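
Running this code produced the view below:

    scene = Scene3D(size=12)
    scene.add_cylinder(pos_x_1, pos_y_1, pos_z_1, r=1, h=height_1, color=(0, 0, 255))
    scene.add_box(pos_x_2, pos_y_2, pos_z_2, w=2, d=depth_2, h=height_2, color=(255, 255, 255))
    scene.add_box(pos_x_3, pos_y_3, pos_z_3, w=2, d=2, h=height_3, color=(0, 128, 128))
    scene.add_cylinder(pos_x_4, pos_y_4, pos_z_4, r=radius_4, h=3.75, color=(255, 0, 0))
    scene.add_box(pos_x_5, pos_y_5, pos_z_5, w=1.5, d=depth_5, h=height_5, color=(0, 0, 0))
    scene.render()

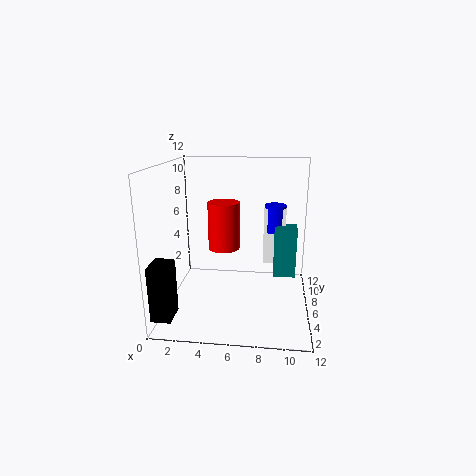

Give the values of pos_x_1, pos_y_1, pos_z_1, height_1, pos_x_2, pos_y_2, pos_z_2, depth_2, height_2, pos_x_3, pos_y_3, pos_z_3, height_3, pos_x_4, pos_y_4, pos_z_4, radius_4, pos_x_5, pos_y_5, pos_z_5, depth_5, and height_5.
pos_x_1 = 9, pos_y_1 = 9.75, pos_z_1 = 5.5, height_1 = 2.5, pos_x_2 = 8, pos_y_2 = 9, pos_z_2 = 2.5, depth_2 = 1.75, height_2 = 5.25, pos_x_3 = 9, pos_y_3 = 7.75, pos_z_3 = 1.75, height_3 = 4.5, pos_x_4 = 5, pos_y_4 = 5, pos_z_4 = 5.5, radius_4 = 1.25, pos_x_5 = 0.25, pos_y_5 = 0.25, pos_z_5 = 1.25, depth_5 = 2, height_5 = 4.25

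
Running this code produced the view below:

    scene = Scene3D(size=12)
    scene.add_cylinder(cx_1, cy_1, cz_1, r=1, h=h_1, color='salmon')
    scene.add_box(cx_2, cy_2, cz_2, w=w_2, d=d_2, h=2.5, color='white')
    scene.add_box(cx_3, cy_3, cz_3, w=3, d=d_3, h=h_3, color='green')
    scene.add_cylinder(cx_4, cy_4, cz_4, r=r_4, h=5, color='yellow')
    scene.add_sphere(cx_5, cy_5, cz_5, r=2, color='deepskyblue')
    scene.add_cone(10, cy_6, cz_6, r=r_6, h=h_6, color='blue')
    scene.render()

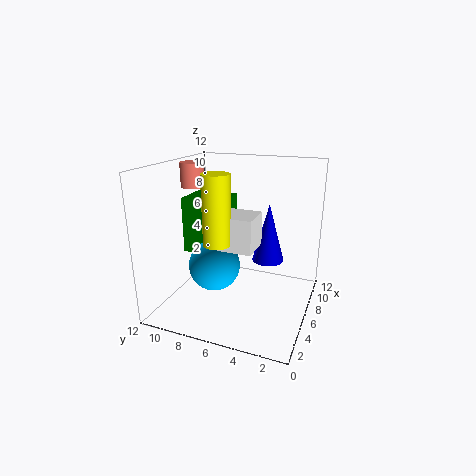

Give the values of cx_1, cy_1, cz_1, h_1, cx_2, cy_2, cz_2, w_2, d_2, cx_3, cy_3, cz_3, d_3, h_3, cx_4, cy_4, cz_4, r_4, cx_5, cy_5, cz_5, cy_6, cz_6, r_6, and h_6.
cx_1 = 6; cy_1 = 10; cz_1 = 10; h_1 = 2; cx_2 = 2; cy_2 = 3.5; cz_2 = 6.5; w_2 = 2.5; d_2 = 2.5; cx_3 = 4; cy_3 = 6.5; cz_3 = 5; d_3 = 3.5; h_3 = 4.5; cx_4 = 2; cy_4 = 6; cz_4 = 7; r_4 = 1; cx_5 = 3.5; cy_5 = 7; cz_5 = 4.5; cy_6 = 4.5; cz_6 = 2.5; r_6 = 1.5; h_6 = 5.5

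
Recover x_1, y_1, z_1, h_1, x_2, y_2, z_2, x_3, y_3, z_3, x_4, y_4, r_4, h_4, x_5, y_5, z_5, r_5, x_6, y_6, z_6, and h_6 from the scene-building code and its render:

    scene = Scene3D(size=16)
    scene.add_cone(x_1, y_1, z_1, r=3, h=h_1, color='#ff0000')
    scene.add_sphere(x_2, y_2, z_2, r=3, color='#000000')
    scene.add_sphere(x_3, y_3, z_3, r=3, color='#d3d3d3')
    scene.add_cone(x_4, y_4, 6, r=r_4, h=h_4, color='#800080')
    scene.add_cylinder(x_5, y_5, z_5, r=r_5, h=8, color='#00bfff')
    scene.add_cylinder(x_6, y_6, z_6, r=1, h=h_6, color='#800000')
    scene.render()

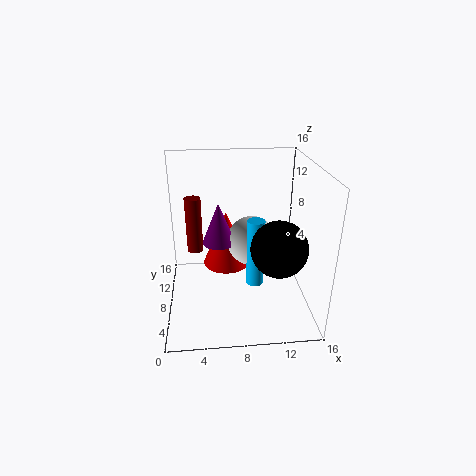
x_1 = 7; y_1 = 13; z_1 = 2; h_1 = 7; x_2 = 12; y_2 = 5; z_2 = 8; x_3 = 10; y_3 = 11; z_3 = 6; x_4 = 6; y_4 = 11; r_4 = 2; h_4 = 5; x_5 = 10; y_5 = 8; z_5 = 2; r_5 = 1; x_6 = 3; y_6 = 13; z_6 = 4; h_6 = 7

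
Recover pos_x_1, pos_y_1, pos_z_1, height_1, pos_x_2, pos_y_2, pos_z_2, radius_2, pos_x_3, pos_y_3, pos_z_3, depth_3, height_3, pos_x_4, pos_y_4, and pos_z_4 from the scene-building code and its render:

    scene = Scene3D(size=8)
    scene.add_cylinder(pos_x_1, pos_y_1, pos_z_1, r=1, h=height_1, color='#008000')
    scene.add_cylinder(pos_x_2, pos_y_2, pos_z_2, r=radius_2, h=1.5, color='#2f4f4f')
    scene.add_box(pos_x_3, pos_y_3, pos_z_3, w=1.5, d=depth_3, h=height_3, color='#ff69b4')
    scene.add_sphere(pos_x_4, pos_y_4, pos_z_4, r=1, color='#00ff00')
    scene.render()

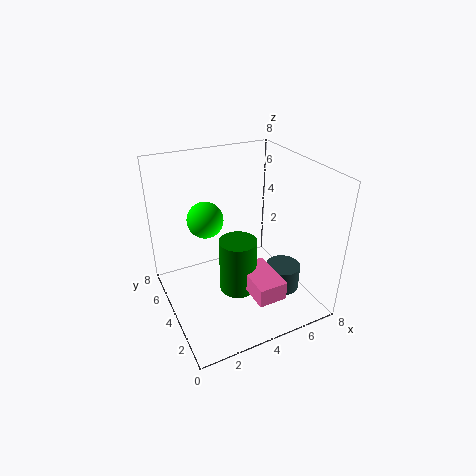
pos_x_1 = 3.5, pos_y_1 = 3, pos_z_1 = 1.5, height_1 = 3, pos_x_2 = 6.5, pos_y_2 = 3, pos_z_2 = 0.5, radius_2 = 1, pos_x_3 = 3.5, pos_y_3 = 0.5, pos_z_3 = 2, depth_3 = 2.5, height_3 = 1, pos_x_4 = 2.5, pos_y_4 = 5, pos_z_4 = 5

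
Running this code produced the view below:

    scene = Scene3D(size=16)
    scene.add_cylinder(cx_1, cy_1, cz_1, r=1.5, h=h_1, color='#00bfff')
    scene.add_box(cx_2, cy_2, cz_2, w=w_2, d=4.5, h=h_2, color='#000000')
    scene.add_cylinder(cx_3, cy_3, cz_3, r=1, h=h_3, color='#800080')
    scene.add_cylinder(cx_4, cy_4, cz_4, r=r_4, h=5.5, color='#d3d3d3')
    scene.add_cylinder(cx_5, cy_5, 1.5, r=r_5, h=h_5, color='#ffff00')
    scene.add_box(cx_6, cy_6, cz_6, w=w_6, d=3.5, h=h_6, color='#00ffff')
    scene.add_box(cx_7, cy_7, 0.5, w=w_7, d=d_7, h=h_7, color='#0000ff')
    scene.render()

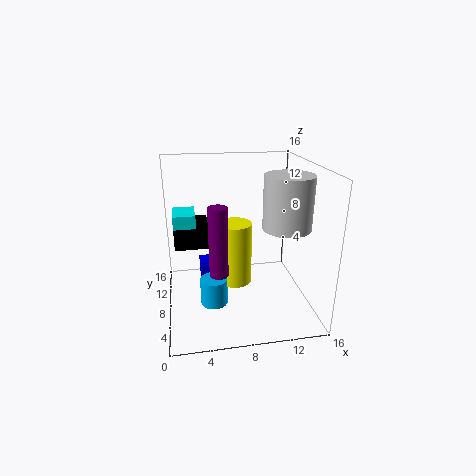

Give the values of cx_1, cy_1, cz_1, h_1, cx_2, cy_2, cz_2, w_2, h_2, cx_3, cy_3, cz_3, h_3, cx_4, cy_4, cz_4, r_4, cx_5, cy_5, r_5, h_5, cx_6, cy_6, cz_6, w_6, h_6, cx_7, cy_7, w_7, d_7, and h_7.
cx_1 = 5
cy_1 = 6.5
cz_1 = 1
h_1 = 3
cx_2 = 1
cy_2 = 9
cz_2 = 6.5
w_2 = 4
h_2 = 2.5
cx_3 = 5.5
cy_3 = 5.5
cz_3 = 5
h_3 = 7.5
cx_4 = 12.5
cy_4 = 5
cz_4 = 10
r_4 = 2.5
cx_5 = 8
cy_5 = 10
r_5 = 2
h_5 = 7.5
cx_6 = 1
cy_6 = 9
cz_6 = 7
w_6 = 2.5
h_6 = 3.5
cx_7 = 4
cy_7 = 13
w_7 = 2.5
d_7 = 2.5
h_7 = 2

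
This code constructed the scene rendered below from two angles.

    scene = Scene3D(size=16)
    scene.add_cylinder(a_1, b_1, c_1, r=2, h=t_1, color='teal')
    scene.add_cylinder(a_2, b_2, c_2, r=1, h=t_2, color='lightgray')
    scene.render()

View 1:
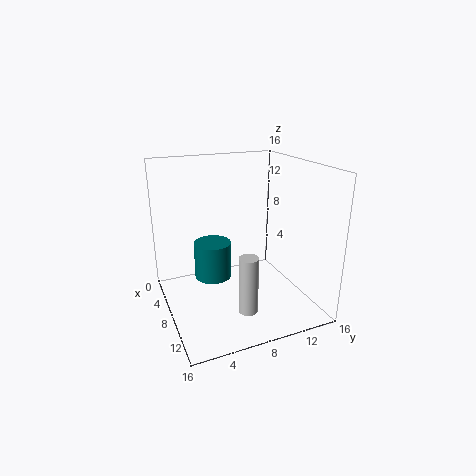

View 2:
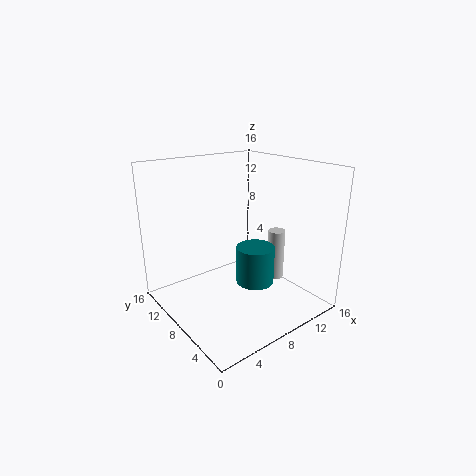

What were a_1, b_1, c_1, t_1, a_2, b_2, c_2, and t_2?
a_1 = 8
b_1 = 5
c_1 = 4
t_1 = 4
a_2 = 13
b_2 = 7
c_2 = 2
t_2 = 6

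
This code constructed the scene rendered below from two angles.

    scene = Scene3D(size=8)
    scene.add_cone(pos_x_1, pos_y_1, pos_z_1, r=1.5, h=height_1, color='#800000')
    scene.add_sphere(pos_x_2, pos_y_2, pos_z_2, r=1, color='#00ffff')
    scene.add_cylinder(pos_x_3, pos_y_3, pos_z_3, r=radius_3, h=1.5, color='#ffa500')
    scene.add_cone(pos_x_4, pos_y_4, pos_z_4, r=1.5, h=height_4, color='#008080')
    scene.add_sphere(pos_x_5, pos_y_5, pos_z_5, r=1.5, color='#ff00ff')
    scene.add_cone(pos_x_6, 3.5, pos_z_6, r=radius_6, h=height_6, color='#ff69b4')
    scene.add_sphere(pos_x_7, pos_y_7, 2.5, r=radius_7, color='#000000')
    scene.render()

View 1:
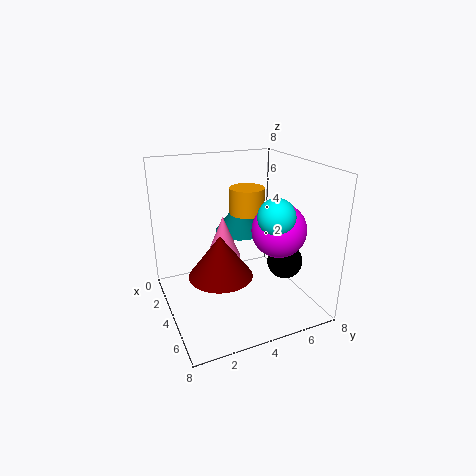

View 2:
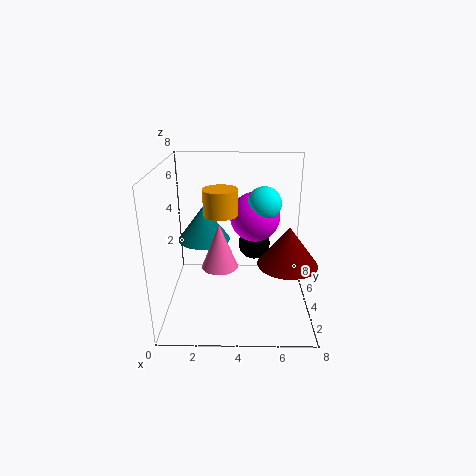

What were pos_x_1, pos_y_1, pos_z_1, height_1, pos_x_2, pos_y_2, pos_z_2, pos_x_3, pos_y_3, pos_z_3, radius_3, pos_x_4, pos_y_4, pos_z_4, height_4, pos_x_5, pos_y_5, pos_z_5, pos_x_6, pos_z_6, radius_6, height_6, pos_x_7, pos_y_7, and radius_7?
pos_x_1 = 6.5; pos_y_1 = 2; pos_z_1 = 3.5; height_1 = 2; pos_x_2 = 5.5; pos_y_2 = 5.5; pos_z_2 = 5.5; pos_x_3 = 3; pos_y_3 = 5; pos_z_3 = 5; radius_3 = 1; pos_x_4 = 2; pos_y_4 = 5; pos_z_4 = 3.5; height_4 = 2; pos_x_5 = 5; pos_y_5 = 6; pos_z_5 = 4.5; pos_x_6 = 3; pos_z_6 = 2.5; radius_6 = 1; height_6 = 2.5; pos_x_7 = 5; pos_y_7 = 6.5; radius_7 = 1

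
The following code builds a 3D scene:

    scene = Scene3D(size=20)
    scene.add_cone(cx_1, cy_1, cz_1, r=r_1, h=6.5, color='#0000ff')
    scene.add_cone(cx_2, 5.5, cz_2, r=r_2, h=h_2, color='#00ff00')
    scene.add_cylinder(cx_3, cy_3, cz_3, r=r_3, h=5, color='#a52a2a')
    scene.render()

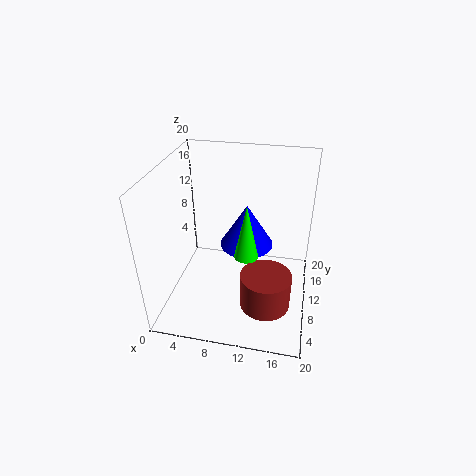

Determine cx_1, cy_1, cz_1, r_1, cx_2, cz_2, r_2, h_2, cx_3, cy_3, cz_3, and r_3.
cx_1 = 10.5; cy_1 = 14; cz_1 = 6.5; r_1 = 4; cx_2 = 12; cz_2 = 10.5; r_2 = 1.5; h_2 = 7; cx_3 = 14.5; cy_3 = 7; cz_3 = 1.5; r_3 = 3.5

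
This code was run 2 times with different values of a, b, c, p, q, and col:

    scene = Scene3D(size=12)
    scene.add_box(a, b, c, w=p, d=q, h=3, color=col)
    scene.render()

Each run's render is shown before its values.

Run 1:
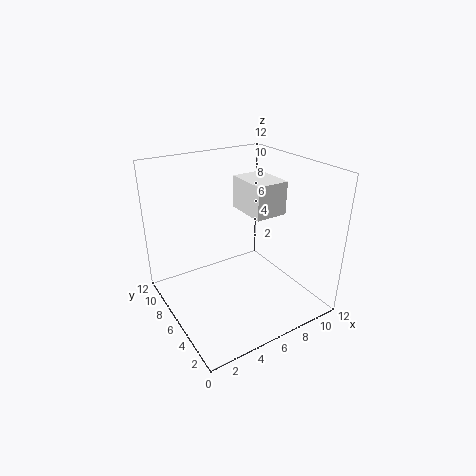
a = 8
b = 6
c = 7
p = 3
q = 4
col = 'white'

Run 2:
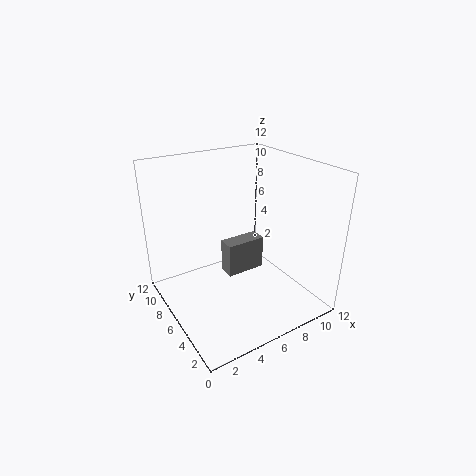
a = 5.5
b = 6.5
c = 2
p = 3.5
q = 1.5
col = 'gray'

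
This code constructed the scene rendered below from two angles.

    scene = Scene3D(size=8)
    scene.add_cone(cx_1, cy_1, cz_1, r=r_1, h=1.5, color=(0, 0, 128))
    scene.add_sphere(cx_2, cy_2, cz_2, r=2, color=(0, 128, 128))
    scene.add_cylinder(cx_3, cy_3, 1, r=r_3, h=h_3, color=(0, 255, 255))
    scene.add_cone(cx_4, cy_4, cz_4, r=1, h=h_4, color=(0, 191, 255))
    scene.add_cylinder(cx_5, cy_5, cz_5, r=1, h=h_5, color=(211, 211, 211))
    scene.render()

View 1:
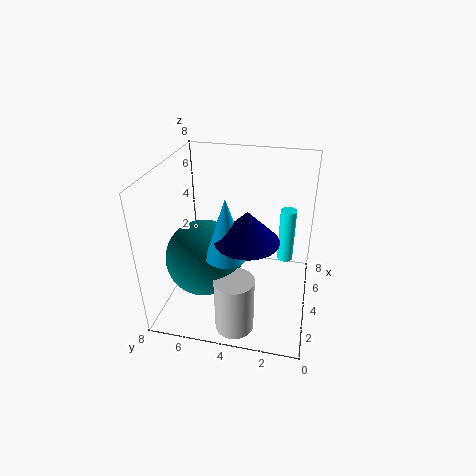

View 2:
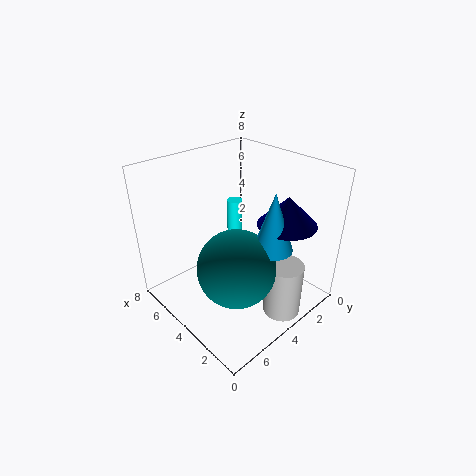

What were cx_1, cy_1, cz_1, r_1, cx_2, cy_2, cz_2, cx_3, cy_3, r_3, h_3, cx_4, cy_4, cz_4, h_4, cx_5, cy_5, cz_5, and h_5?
cx_1 = 1.5, cy_1 = 3, cz_1 = 5.5, r_1 = 1.5, cx_2 = 2.5, cy_2 = 5.5, cz_2 = 3.5, cx_3 = 7, cy_3 = 1.5, r_3 = 0.5, h_3 = 3.5, cx_4 = 1.5, cy_4 = 4, cz_4 = 4.5, h_4 = 3, cx_5 = 1, cy_5 = 3.5, cz_5 = 0.5, h_5 = 3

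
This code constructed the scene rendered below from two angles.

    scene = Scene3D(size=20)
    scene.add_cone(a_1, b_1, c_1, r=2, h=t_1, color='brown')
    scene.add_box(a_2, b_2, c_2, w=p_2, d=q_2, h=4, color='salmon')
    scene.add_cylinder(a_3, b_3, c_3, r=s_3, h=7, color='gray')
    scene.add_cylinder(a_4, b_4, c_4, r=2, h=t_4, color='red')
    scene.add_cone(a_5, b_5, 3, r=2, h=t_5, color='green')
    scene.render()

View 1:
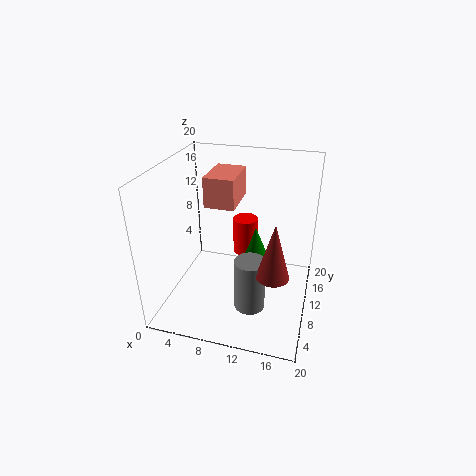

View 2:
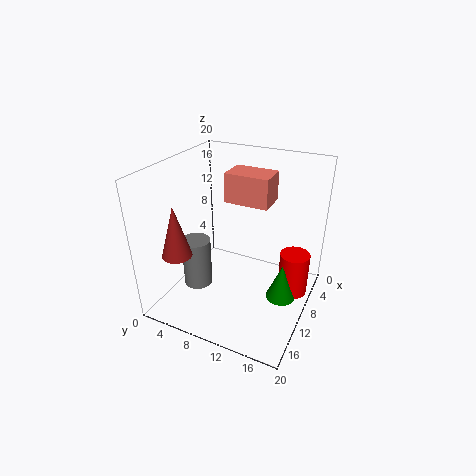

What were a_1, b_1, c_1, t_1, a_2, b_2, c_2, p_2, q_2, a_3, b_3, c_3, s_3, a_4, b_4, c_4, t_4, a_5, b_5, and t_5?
a_1 = 16, b_1 = 4, c_1 = 9, t_1 = 7, a_2 = 6, b_2 = 8, c_2 = 15, p_2 = 4, q_2 = 6, a_3 = 13, b_3 = 5, c_3 = 3, s_3 = 2, a_4 = 9, b_4 = 18, c_4 = 3, t_4 = 6, a_5 = 11, b_5 = 17, t_5 = 5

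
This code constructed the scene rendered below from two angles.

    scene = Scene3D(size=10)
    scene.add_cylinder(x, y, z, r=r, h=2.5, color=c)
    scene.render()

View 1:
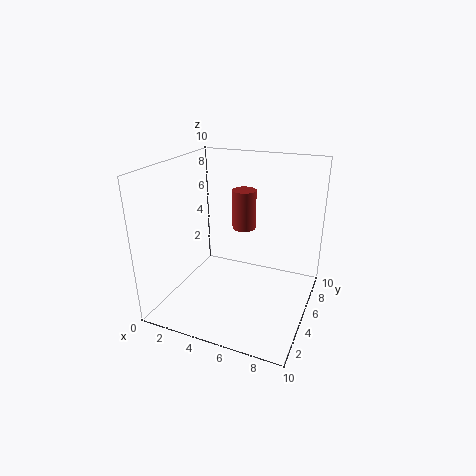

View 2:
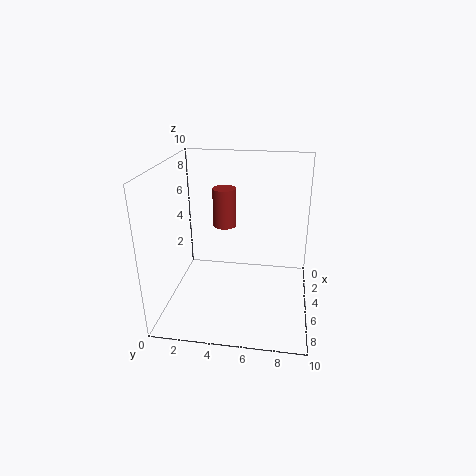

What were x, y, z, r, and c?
x = 5.75, y = 4.25, z = 6.25, r = 0.75, c = 'brown'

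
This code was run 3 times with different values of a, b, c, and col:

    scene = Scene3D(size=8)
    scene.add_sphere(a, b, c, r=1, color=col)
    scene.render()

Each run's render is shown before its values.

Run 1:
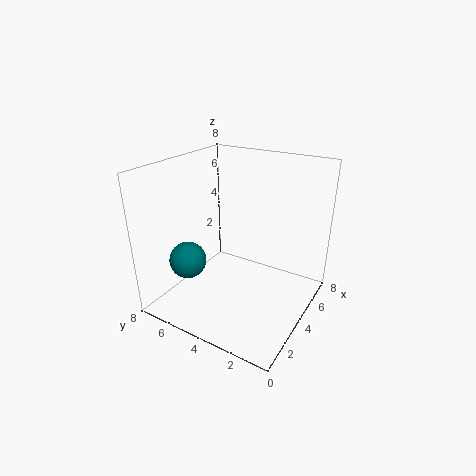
a = 2; b = 6; c = 3; col = 'teal'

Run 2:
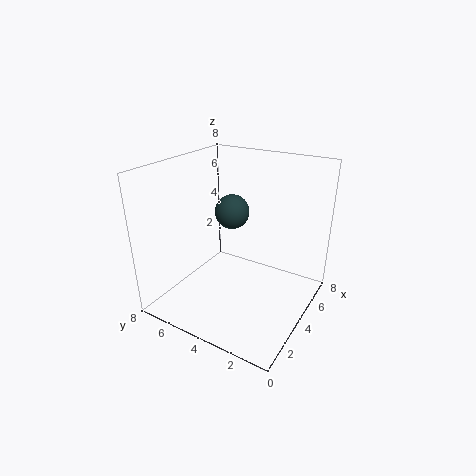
a = 5; b = 5; c = 5; col = 'darkslategray'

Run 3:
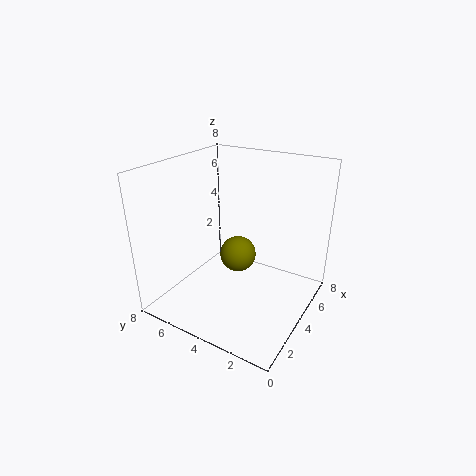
a = 4; b = 4; c = 3; col = 'olive'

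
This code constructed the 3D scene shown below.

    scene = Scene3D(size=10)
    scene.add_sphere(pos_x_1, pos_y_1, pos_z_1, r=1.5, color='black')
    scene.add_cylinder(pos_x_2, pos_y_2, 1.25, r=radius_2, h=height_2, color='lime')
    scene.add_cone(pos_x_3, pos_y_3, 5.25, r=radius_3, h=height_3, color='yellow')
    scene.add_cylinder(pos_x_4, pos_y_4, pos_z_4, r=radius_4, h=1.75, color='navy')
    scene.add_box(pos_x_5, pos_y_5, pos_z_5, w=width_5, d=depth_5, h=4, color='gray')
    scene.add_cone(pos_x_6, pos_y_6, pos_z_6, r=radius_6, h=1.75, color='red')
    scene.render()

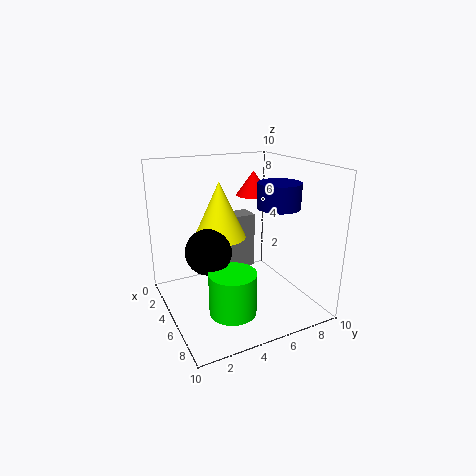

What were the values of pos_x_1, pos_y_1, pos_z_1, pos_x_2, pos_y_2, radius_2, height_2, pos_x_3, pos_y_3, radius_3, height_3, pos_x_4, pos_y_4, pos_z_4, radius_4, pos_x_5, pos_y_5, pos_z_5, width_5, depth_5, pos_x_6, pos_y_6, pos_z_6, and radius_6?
pos_x_1 = 5.75; pos_y_1 = 2.5; pos_z_1 = 4.75; pos_x_2 = 7.75; pos_y_2 = 3.25; radius_2 = 1.5; height_2 = 2.75; pos_x_3 = 4.75; pos_y_3 = 3.75; radius_3 = 1.75; height_3 = 3.75; pos_x_4 = 5.75; pos_y_4 = 7.75; pos_z_4 = 7; radius_4 = 1.5; pos_x_5 = 2.75; pos_y_5 = 4.5; pos_z_5 = 2.25; width_5 = 1.5; depth_5 = 2.25; pos_x_6 = 3.5; pos_y_6 = 7; pos_z_6 = 7.5; radius_6 = 1.25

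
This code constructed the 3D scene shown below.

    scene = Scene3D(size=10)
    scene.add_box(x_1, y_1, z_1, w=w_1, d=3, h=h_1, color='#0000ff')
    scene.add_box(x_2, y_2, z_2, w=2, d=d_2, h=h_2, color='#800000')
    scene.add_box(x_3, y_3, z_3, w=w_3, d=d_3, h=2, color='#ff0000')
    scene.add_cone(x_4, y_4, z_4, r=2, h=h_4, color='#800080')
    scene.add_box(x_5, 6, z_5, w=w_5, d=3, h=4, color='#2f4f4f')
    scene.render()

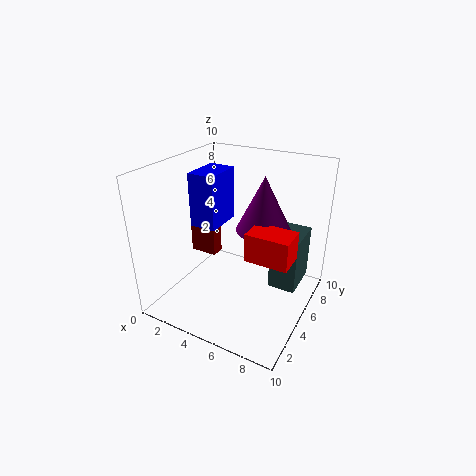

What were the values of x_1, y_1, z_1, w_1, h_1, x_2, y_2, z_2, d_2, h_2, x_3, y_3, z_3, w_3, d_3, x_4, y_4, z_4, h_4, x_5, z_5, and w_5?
x_1 = 1, y_1 = 5, z_1 = 5, w_1 = 2, h_1 = 4, x_2 = 1, y_2 = 5, z_2 = 3, d_2 = 1, h_2 = 3, x_3 = 6, y_3 = 4, z_3 = 4, w_3 = 3, d_3 = 2, x_4 = 6, y_4 = 7, z_4 = 5, h_4 = 4, x_5 = 7, z_5 = 1, w_5 = 2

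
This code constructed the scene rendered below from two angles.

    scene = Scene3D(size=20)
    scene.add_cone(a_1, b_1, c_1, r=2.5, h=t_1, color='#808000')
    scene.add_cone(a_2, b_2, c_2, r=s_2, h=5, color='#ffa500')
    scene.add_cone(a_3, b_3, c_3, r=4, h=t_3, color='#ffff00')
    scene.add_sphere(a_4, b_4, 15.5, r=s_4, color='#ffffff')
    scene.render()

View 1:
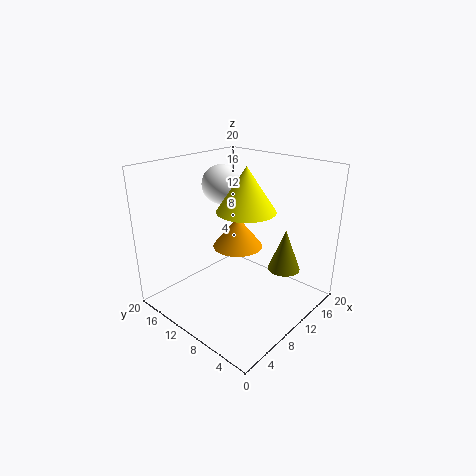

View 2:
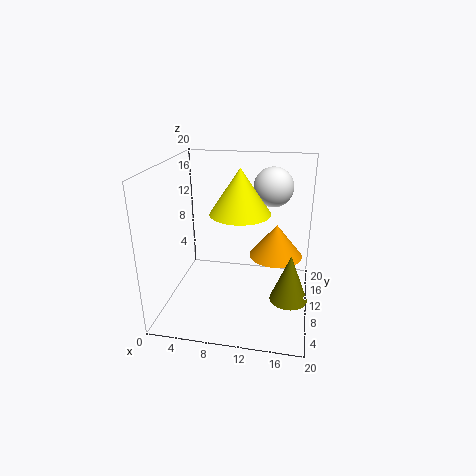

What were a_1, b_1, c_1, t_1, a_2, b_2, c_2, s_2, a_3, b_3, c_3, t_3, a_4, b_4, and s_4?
a_1 = 17.5
b_1 = 7
c_1 = 3
t_1 = 6.5
a_2 = 15
b_2 = 14.5
c_2 = 5.5
s_2 = 4
a_3 = 10.5
b_3 = 9
c_3 = 14
t_3 = 6
a_4 = 14
b_4 = 17
s_4 = 3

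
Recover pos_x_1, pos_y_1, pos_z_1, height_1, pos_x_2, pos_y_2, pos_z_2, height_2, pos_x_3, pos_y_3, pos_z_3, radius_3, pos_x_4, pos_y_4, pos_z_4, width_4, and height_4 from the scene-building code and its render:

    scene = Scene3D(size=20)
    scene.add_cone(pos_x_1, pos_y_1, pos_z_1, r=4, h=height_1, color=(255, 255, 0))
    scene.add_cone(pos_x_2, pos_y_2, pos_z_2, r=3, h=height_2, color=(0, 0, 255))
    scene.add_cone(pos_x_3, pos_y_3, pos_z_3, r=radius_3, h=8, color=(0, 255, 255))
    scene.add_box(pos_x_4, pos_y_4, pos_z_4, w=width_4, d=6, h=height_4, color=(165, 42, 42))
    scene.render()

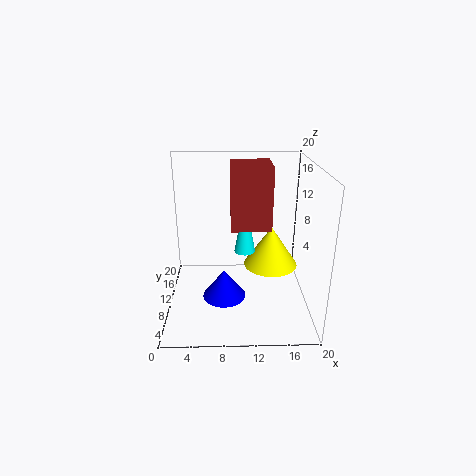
pos_x_1 = 15; pos_y_1 = 12.5; pos_z_1 = 4.5; height_1 = 6; pos_x_2 = 8; pos_y_2 = 8; pos_z_2 = 2; height_2 = 4; pos_x_3 = 11; pos_y_3 = 11; pos_z_3 = 7.5; radius_3 = 1.5; pos_x_4 = 9; pos_y_4 = 8.5; pos_z_4 = 11.5; width_4 = 5.5; height_4 = 8.5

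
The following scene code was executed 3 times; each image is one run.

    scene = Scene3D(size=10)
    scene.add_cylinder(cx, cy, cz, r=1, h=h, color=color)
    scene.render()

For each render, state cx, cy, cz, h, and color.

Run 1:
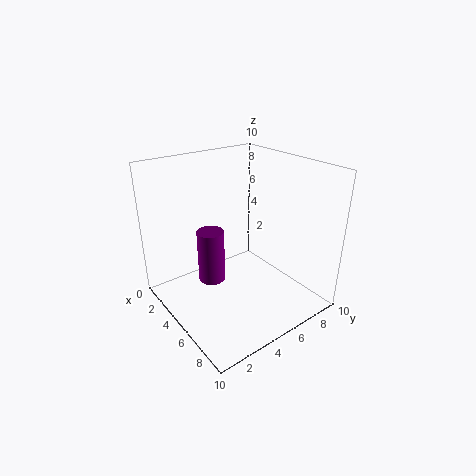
cx = 3; cy = 4; cz = 1; h = 4; color = 'purple'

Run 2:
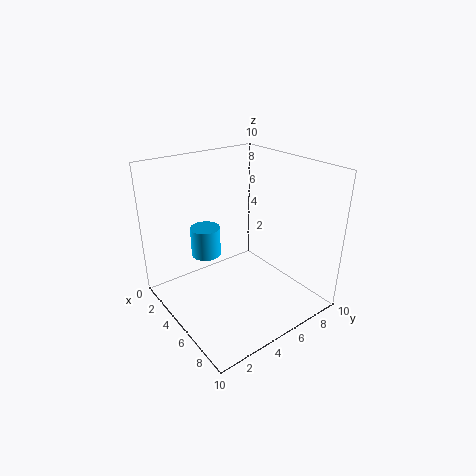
cx = 4; cy = 3; cz = 4; h = 2; color = 'deepskyblue'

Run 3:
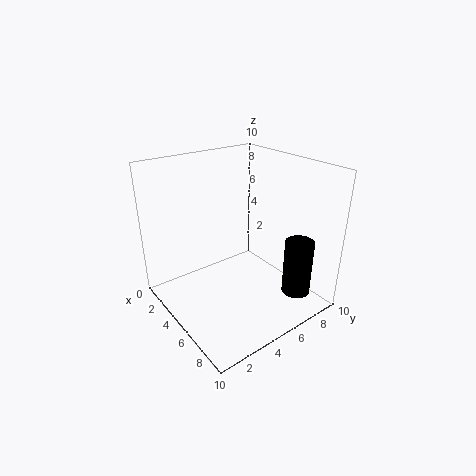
cx = 8; cy = 8; cz = 1; h = 4; color = 'black'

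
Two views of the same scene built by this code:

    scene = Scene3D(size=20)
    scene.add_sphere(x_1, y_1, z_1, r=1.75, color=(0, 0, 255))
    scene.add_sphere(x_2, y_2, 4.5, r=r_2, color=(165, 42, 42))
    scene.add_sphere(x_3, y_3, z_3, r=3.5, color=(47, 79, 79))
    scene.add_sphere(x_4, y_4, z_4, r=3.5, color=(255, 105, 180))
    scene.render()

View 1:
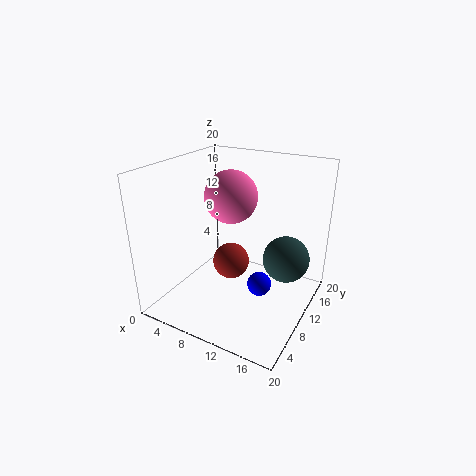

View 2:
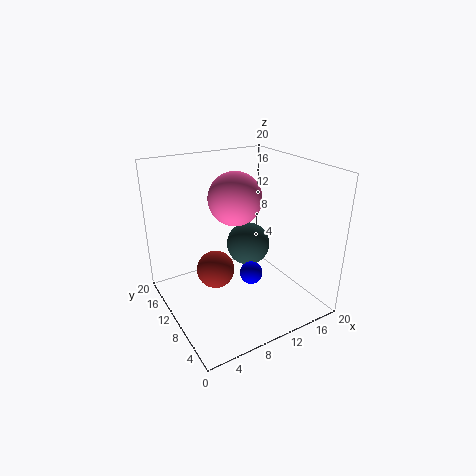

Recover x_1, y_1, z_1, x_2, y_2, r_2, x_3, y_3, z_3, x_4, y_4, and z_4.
x_1 = 13
y_1 = 11
z_1 = 2.75
x_2 = 7.5
y_2 = 12.25
r_2 = 2.75
x_3 = 15.25
y_3 = 15.5
z_3 = 5.25
x_4 = 9.25
y_4 = 9.5
z_4 = 16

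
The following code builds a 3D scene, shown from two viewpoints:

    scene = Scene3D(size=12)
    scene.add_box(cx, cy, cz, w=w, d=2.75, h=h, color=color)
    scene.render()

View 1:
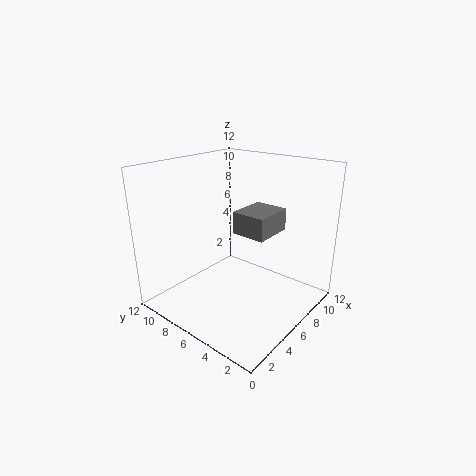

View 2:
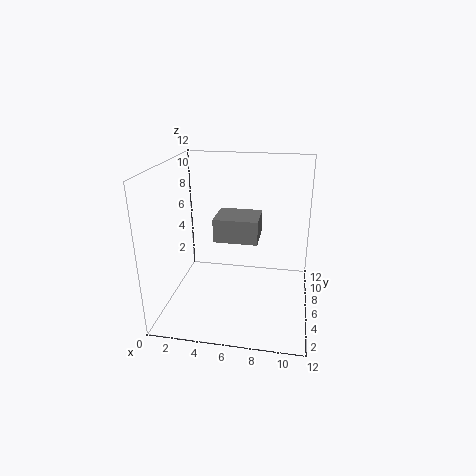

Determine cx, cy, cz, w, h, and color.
cx = 4.75; cy = 2.75; cz = 7; w = 3.25; h = 1.75; color = 'gray'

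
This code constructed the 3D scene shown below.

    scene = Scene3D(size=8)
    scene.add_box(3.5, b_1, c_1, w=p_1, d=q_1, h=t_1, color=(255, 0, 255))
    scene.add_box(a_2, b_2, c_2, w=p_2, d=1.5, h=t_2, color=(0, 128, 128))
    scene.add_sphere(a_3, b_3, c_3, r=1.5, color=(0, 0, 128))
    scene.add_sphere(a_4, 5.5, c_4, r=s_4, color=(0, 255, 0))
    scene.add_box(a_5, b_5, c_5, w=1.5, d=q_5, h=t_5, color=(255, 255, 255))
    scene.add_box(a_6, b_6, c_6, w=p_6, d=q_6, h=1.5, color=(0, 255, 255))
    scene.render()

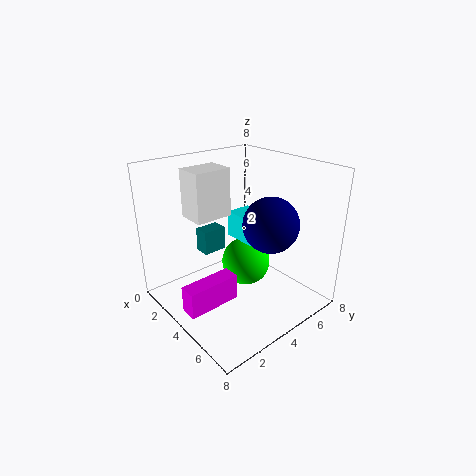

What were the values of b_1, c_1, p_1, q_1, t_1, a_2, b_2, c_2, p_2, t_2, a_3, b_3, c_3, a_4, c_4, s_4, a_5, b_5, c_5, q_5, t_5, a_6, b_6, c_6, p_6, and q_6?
b_1 = 0.5; c_1 = 0.5; p_1 = 1; q_1 = 3; t_1 = 1.5; a_2 = 0.5; b_2 = 3.5; c_2 = 2; p_2 = 1; t_2 = 1.5; a_3 = 5.5; b_3 = 5; c_3 = 5; a_4 = 3; c_4 = 1.5; s_4 = 1.5; a_5 = 2.5; b_5 = 1.5; c_5 = 5.5; q_5 = 2; t_5 = 2.5; a_6 = 2.5; b_6 = 4.5; c_6 = 3.5; p_6 = 2; q_6 = 1.5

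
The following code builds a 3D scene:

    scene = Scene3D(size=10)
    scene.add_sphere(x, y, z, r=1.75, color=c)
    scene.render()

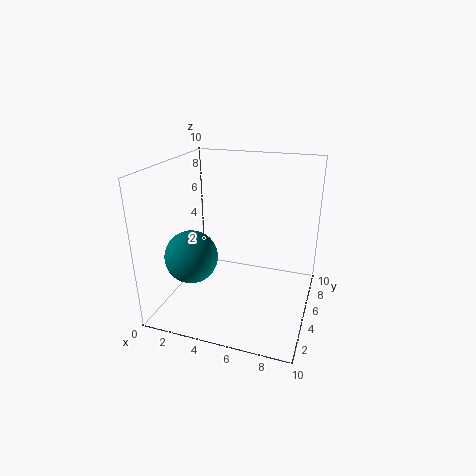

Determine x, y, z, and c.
x = 2.5; y = 2.75; z = 4.25; c = 'teal'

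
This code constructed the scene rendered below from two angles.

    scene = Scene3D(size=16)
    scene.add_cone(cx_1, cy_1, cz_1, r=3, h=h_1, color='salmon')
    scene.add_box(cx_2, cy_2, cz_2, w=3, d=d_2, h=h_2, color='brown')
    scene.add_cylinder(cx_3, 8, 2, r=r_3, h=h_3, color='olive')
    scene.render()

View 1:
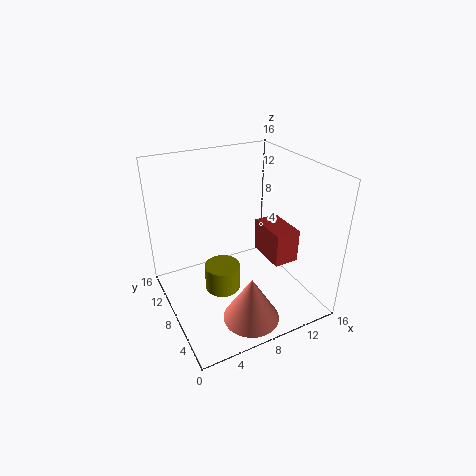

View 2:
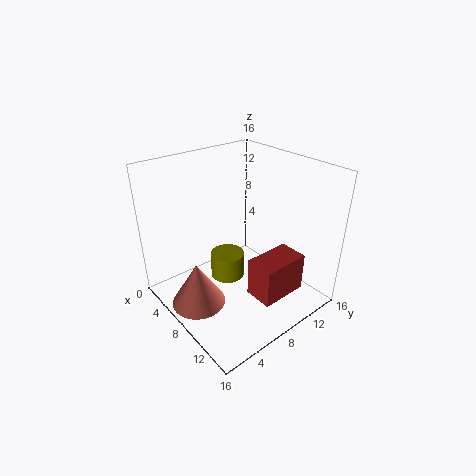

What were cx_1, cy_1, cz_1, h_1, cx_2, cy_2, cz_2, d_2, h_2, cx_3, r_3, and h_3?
cx_1 = 7
cy_1 = 3
cz_1 = 1
h_1 = 5
cx_2 = 12
cy_2 = 6
cz_2 = 4
d_2 = 5
h_2 = 4
cx_3 = 6
r_3 = 2
h_3 = 3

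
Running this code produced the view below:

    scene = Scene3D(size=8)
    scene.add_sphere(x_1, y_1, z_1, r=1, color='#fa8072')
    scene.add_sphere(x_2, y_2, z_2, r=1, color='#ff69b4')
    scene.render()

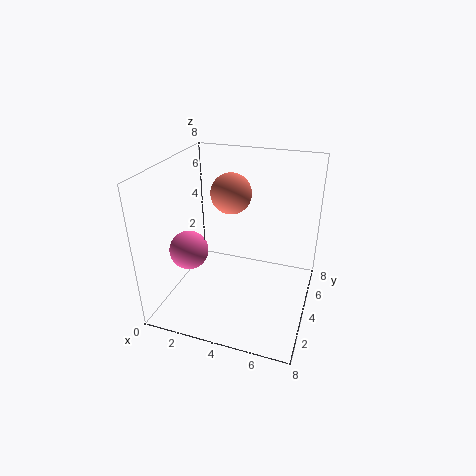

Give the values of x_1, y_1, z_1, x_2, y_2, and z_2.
x_1 = 4
y_1 = 3
z_1 = 7
x_2 = 2
y_2 = 2
z_2 = 4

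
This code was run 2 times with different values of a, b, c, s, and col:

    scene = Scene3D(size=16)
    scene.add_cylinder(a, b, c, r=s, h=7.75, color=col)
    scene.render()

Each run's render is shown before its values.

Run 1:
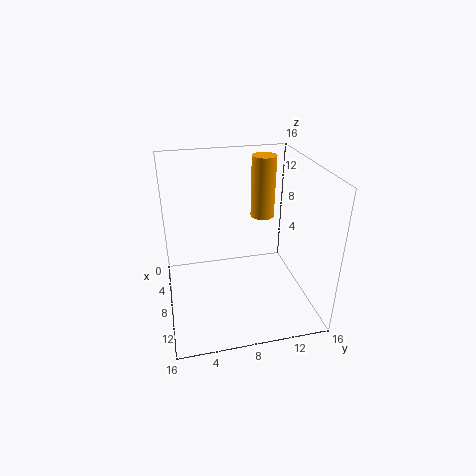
a = 2.5
b = 12.5
c = 7.75
s = 1.5
col = 'orange'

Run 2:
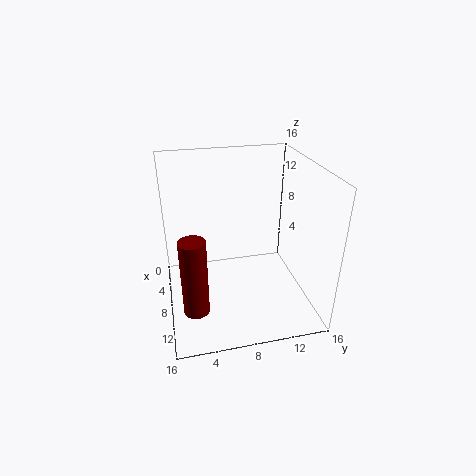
a = 13.75
b = 2.5
c = 3.75
s = 1.25
col = 'maroon'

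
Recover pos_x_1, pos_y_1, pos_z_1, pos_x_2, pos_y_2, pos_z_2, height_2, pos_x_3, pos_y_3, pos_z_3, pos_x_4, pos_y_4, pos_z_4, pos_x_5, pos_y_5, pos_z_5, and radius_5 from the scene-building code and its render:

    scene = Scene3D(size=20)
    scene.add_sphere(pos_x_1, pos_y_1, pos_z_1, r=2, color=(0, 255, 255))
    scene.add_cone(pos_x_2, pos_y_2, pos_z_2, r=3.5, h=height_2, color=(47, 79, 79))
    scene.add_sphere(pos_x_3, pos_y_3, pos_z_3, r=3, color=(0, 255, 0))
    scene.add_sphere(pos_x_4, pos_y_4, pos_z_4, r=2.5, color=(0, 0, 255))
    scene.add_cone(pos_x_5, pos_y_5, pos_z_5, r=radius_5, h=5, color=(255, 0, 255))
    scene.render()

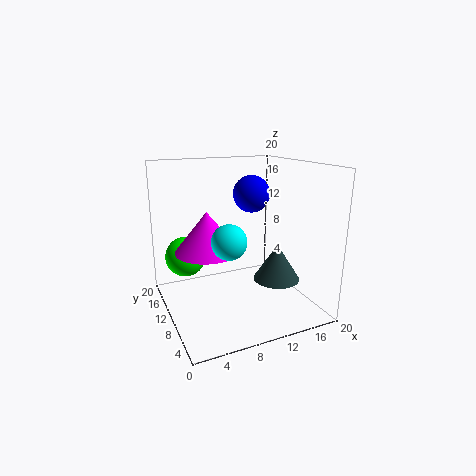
pos_x_1 = 5.5; pos_y_1 = 2.5; pos_z_1 = 12.5; pos_x_2 = 16.5; pos_y_2 = 10; pos_z_2 = 2.5; height_2 = 5.5; pos_x_3 = 4; pos_y_3 = 16; pos_z_3 = 6; pos_x_4 = 12; pos_y_4 = 10; pos_z_4 = 16; pos_x_5 = 4.5; pos_y_5 = 7; pos_z_5 = 10; radius_5 = 4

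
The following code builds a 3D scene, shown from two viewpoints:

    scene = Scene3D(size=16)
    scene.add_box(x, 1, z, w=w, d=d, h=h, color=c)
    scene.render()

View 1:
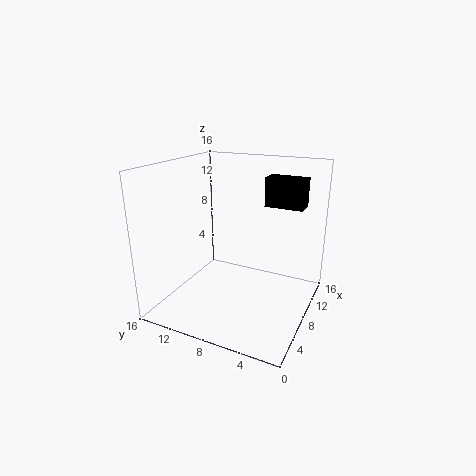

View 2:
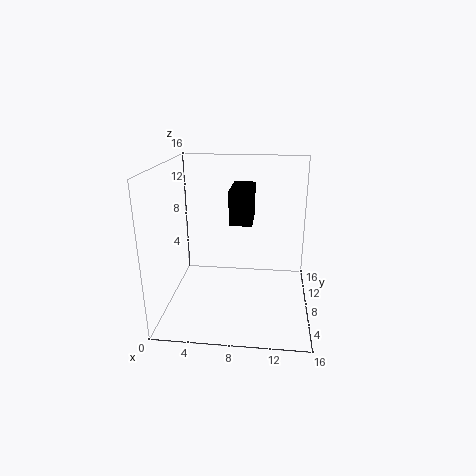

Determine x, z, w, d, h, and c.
x = 8, z = 12, w = 2, d = 4, h = 3, c = 'black'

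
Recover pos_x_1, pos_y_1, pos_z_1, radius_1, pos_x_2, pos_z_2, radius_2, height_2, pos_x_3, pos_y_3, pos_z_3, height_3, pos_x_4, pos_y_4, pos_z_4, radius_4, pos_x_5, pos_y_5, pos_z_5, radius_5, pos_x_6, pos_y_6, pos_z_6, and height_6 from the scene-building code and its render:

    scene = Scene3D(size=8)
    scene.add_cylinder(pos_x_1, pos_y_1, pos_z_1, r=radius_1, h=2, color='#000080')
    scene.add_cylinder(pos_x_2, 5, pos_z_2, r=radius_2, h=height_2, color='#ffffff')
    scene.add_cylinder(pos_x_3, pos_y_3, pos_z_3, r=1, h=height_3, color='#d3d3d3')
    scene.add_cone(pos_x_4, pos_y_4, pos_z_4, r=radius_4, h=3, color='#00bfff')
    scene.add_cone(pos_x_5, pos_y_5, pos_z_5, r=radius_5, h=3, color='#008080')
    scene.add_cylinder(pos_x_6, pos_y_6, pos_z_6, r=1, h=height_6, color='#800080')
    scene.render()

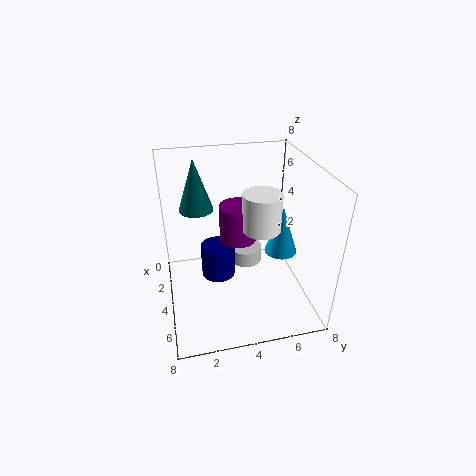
pos_x_1 = 3; pos_y_1 = 3; pos_z_1 = 1; radius_1 = 1; pos_x_2 = 5; pos_z_2 = 5; radius_2 = 1; height_2 = 2; pos_x_3 = 2; pos_y_3 = 5; pos_z_3 = 1; height_3 = 1; pos_x_4 = 3; pos_y_4 = 7; pos_z_4 = 2; radius_4 = 1; pos_x_5 = 2; pos_y_5 = 2; pos_z_5 = 5; radius_5 = 1; pos_x_6 = 4; pos_y_6 = 4; pos_z_6 = 4; height_6 = 2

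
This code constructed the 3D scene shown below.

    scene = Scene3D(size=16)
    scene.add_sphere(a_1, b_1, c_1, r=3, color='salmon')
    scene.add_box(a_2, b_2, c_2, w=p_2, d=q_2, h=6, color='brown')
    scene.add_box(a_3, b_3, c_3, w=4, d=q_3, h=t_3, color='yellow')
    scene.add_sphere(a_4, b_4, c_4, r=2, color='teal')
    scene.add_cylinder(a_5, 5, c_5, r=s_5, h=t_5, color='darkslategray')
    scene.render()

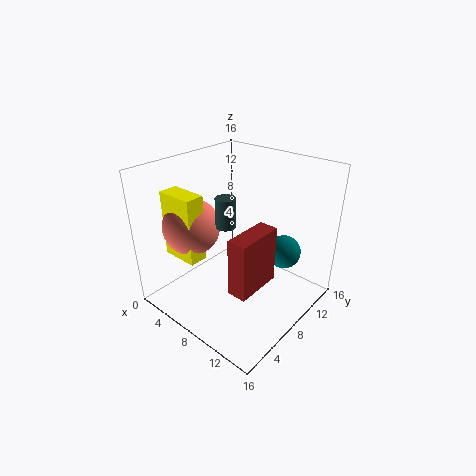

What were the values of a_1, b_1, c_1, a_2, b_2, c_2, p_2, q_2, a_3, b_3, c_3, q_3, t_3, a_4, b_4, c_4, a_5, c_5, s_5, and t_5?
a_1 = 5; b_1 = 4; c_1 = 10; a_2 = 11; b_2 = 3; c_2 = 5; p_2 = 2; q_2 = 5; a_3 = 3; b_3 = 2; c_3 = 7; q_3 = 2; t_3 = 7; a_4 = 11; b_4 = 13; c_4 = 5; a_5 = 9; c_5 = 11; s_5 = 1; t_5 = 3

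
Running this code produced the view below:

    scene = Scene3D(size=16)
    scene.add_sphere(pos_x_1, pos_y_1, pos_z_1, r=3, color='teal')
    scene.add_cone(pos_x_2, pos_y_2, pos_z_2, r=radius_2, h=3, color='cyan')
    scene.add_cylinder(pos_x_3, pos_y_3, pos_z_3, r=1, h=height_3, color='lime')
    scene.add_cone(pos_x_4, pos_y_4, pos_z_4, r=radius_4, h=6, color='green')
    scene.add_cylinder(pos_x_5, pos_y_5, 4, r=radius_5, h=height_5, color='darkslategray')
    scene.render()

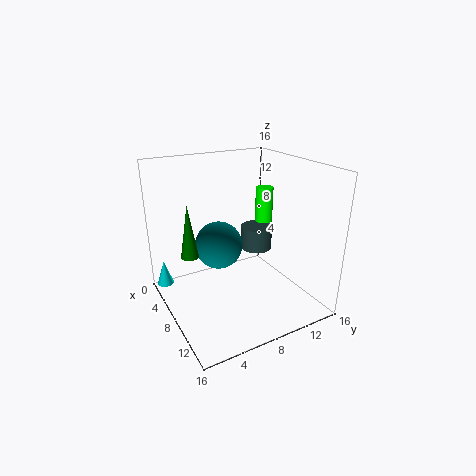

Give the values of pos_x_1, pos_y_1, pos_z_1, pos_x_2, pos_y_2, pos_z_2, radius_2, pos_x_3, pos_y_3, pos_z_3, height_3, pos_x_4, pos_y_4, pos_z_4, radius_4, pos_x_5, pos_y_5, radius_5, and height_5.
pos_x_1 = 3, pos_y_1 = 8, pos_z_1 = 5, pos_x_2 = 2, pos_y_2 = 1, pos_z_2 = 1, radius_2 = 1, pos_x_3 = 7, pos_y_3 = 12, pos_z_3 = 9, height_3 = 4, pos_x_4 = 6, pos_y_4 = 3, pos_z_4 = 6, radius_4 = 1, pos_x_5 = 4, pos_y_5 = 13, radius_5 = 2, height_5 = 3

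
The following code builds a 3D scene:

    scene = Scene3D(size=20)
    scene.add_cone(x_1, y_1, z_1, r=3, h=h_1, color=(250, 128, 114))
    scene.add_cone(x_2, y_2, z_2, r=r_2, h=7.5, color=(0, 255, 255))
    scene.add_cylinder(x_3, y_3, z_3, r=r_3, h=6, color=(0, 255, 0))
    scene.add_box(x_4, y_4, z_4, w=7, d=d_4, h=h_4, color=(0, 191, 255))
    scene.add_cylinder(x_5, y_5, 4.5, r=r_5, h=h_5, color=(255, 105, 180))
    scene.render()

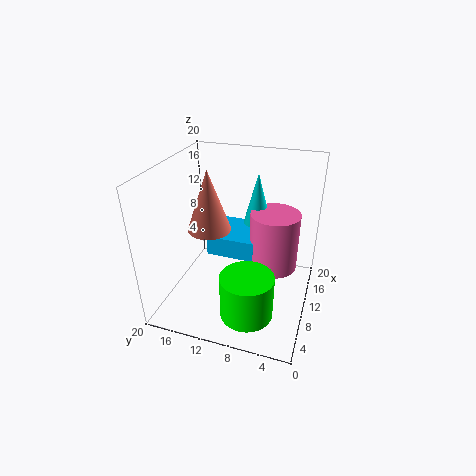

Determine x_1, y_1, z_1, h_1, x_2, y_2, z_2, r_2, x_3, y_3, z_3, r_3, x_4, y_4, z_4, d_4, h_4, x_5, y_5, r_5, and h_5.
x_1 = 9.5
y_1 = 14
z_1 = 11
h_1 = 8.5
x_2 = 14.5
y_2 = 8.5
z_2 = 10.5
r_2 = 2
x_3 = 4.5
y_3 = 7
z_3 = 2
r_3 = 3.5
x_4 = 10.5
y_4 = 8
z_4 = 6
d_4 = 7
h_4 = 3
x_5 = 13
y_5 = 5.5
r_5 = 3.5
h_5 = 8.5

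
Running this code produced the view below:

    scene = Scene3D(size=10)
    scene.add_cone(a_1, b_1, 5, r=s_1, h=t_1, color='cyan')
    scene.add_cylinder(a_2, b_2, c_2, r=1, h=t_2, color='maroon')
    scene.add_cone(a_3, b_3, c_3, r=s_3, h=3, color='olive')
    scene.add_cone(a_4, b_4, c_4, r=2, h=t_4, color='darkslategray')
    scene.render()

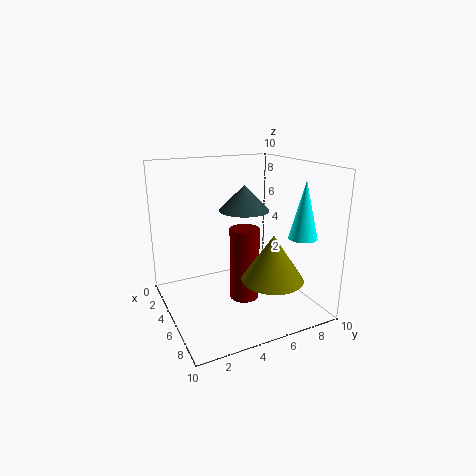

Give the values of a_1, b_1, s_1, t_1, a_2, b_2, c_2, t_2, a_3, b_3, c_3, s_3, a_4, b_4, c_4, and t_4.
a_1 = 7; b_1 = 9; s_1 = 1; t_1 = 4; a_2 = 6; b_2 = 5; c_2 = 1; t_2 = 5; a_3 = 8; b_3 = 6; c_3 = 3; s_3 = 2; a_4 = 2; b_4 = 7; c_4 = 6; t_4 = 2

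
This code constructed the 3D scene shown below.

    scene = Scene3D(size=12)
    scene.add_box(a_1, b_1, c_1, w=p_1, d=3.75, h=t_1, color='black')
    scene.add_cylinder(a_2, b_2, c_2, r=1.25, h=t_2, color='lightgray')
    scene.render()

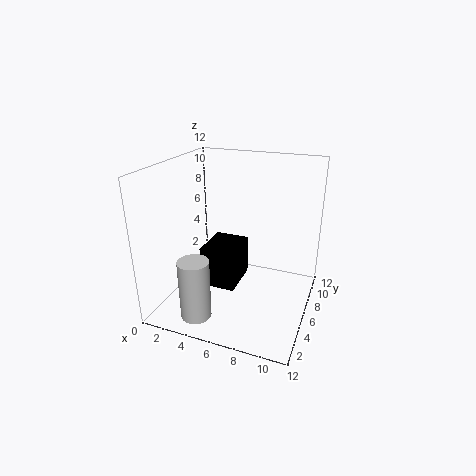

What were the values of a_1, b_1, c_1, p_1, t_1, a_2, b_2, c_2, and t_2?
a_1 = 3; b_1 = 4.75; c_1 = 1.5; p_1 = 3; t_1 = 3.5; a_2 = 3.75; b_2 = 2.25; c_2 = 0.25; t_2 = 5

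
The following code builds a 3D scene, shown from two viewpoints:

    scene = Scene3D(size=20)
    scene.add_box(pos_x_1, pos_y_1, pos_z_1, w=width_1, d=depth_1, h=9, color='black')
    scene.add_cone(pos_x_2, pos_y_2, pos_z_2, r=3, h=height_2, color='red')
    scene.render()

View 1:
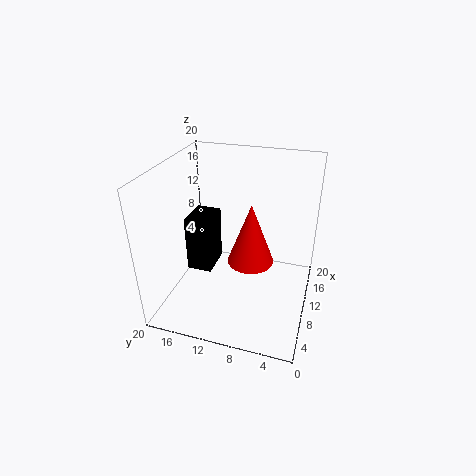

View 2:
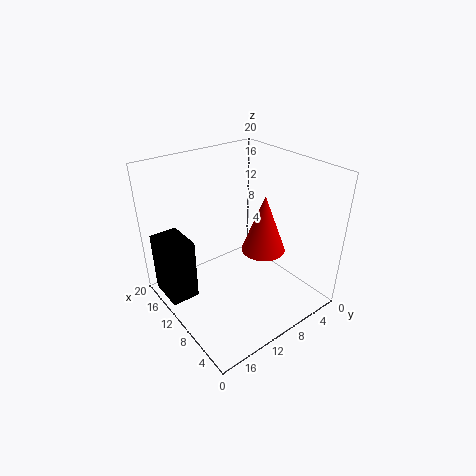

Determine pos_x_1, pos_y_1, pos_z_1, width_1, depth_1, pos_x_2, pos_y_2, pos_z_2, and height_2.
pos_x_1 = 12.5; pos_y_1 = 15.5; pos_z_1 = 1; width_1 = 5.5; depth_1 = 4; pos_x_2 = 7.5; pos_y_2 = 7.5; pos_z_2 = 8.5; height_2 = 8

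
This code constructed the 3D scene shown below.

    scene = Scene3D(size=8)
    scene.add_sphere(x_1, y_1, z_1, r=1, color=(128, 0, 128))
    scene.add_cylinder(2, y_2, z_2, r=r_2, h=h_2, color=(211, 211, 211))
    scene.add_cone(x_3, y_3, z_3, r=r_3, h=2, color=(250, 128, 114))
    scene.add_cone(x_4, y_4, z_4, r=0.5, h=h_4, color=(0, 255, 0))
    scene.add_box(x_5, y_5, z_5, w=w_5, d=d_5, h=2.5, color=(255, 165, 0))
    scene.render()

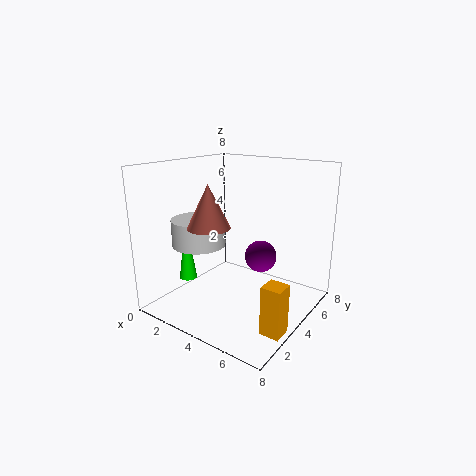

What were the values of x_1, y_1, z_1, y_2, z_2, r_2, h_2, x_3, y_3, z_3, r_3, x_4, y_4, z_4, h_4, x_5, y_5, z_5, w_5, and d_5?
x_1 = 4, y_1 = 6.5, z_1 = 2, y_2 = 3, z_2 = 3.5, r_2 = 1.5, h_2 = 1.5, x_3 = 4.5, y_3 = 1, z_3 = 5.5, r_3 = 1, x_4 = 1.5, y_4 = 2.5, z_4 = 1.5, h_4 = 3.5, x_5 = 7, y_5 = 1.5, z_5 = 0.5, w_5 = 1, d_5 = 1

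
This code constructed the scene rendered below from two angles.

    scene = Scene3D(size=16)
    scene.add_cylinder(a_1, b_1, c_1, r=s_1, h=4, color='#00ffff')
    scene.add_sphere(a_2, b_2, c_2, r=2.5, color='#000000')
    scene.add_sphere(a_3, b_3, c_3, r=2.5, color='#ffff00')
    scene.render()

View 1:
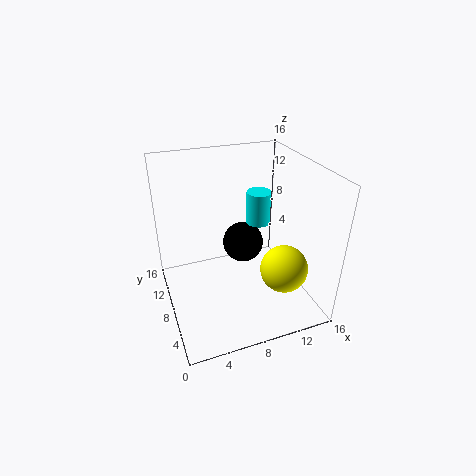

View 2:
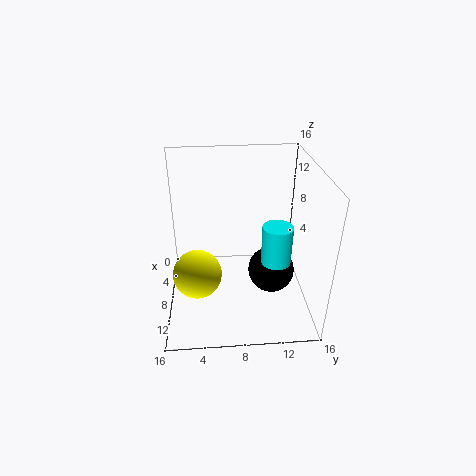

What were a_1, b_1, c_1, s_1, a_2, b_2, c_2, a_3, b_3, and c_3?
a_1 = 12
b_1 = 11.5
c_1 = 7.5
s_1 = 1.5
a_2 = 10
b_2 = 11.5
c_2 = 5
a_3 = 11.5
b_3 = 3.5
c_3 = 6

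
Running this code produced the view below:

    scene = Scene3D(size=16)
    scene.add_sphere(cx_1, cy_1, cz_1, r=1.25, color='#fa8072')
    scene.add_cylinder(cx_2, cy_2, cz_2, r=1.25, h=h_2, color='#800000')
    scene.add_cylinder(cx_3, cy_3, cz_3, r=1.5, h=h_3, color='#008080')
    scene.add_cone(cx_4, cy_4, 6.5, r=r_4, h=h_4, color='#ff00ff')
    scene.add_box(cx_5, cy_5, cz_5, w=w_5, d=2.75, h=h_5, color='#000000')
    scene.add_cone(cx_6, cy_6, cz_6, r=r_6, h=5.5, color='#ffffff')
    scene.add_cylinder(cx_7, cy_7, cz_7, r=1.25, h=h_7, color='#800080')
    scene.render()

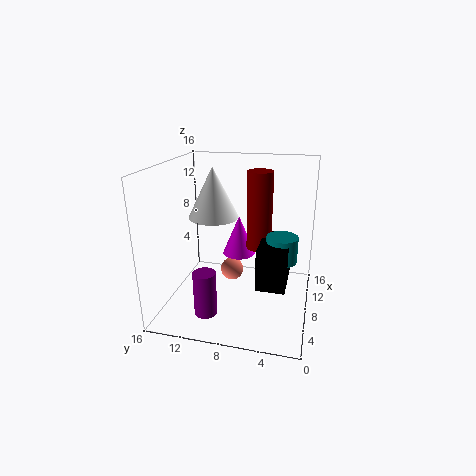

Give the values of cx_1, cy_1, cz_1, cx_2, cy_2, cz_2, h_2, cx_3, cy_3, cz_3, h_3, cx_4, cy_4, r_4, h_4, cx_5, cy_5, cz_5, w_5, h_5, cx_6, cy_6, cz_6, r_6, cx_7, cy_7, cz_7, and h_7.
cx_1 = 7.25; cy_1 = 8.5; cz_1 = 4.5; cx_2 = 5.75; cy_2 = 5.25; cz_2 = 8.25; h_2 = 7.75; cx_3 = 4.25; cy_3 = 2.75; cz_3 = 7.75; h_3 = 2.5; cx_4 = 7.5; cy_4 = 7.75; r_4 = 1.75; h_4 = 4.25; cx_5 = 1.5; cy_5 = 2; cz_5 = 5.75; w_5 = 5.25; h_5 = 4; cx_6 = 8; cy_6 = 10.75; cz_6 = 10.25; r_6 = 2.75; cx_7 = 4.25; cy_7 = 10.75; cz_7 = 0.25; h_7 = 5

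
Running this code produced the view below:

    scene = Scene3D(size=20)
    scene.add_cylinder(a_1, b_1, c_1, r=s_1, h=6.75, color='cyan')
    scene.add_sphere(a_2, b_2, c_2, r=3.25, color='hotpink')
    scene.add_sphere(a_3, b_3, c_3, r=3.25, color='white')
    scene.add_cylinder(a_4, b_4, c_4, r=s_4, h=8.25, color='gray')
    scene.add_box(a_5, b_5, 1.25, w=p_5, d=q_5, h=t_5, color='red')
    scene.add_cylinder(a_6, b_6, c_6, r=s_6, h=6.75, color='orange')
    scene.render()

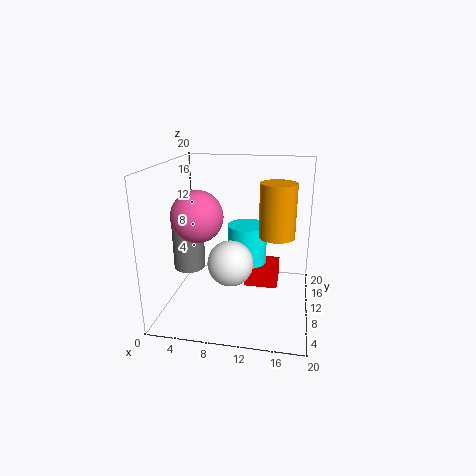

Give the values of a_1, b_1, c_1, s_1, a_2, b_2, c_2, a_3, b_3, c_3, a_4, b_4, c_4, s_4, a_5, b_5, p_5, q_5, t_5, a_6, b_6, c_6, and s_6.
a_1 = 10.5
b_1 = 15
c_1 = 3.5
s_1 = 3
a_2 = 5.75
b_2 = 5.5
c_2 = 14.25
a_3 = 9
b_3 = 9.5
c_3 = 6.25
a_4 = 2.75
b_4 = 10
c_4 = 5
s_4 = 2.25
a_5 = 10.5
b_5 = 12.25
p_5 = 5
q_5 = 5
t_5 = 3
a_6 = 15.5
b_6 = 7
c_6 = 11.75
s_6 = 2.25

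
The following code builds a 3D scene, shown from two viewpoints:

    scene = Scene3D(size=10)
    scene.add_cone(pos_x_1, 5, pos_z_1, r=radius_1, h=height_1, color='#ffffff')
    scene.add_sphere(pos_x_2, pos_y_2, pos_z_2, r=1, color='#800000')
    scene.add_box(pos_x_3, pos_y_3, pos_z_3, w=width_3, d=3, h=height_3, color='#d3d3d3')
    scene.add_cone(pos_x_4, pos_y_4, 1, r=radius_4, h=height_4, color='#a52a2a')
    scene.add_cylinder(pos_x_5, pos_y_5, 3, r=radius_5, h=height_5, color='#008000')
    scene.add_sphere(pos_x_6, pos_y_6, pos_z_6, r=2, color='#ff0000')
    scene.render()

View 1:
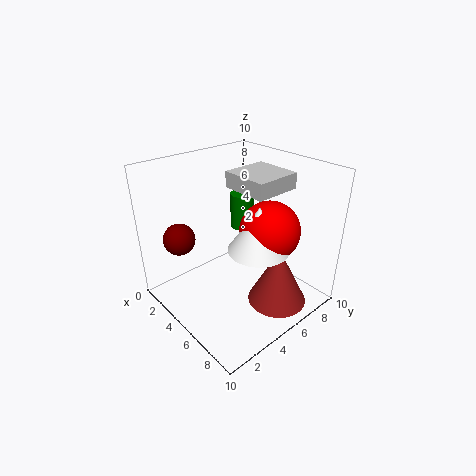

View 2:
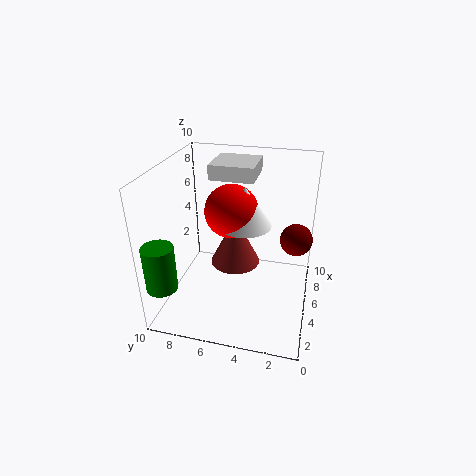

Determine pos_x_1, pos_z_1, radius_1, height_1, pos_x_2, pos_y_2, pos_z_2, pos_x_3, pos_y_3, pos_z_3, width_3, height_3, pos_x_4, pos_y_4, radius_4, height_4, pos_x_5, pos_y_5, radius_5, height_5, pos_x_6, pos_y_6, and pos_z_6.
pos_x_1 = 7
pos_z_1 = 5
radius_1 = 2
height_1 = 3
pos_x_2 = 4
pos_y_2 = 1
pos_z_2 = 6
pos_x_3 = 5
pos_y_3 = 4
pos_z_3 = 9
width_3 = 3
height_3 = 1
pos_x_4 = 8
pos_y_4 = 6
radius_4 = 2
height_4 = 4
pos_x_5 = 1
pos_y_5 = 9
radius_5 = 1
height_5 = 3
pos_x_6 = 7
pos_y_6 = 6
pos_z_6 = 6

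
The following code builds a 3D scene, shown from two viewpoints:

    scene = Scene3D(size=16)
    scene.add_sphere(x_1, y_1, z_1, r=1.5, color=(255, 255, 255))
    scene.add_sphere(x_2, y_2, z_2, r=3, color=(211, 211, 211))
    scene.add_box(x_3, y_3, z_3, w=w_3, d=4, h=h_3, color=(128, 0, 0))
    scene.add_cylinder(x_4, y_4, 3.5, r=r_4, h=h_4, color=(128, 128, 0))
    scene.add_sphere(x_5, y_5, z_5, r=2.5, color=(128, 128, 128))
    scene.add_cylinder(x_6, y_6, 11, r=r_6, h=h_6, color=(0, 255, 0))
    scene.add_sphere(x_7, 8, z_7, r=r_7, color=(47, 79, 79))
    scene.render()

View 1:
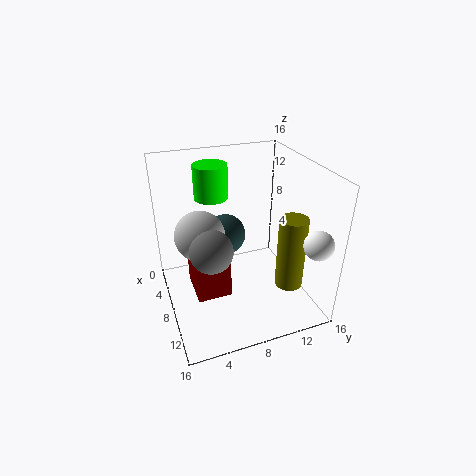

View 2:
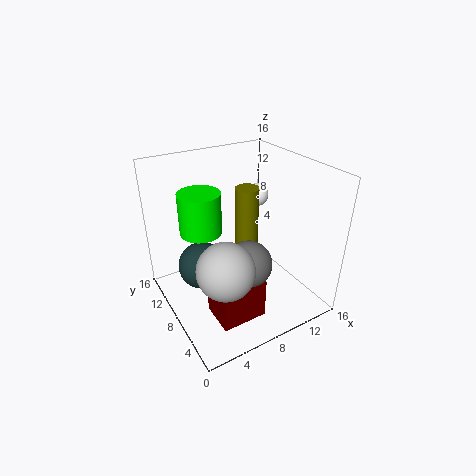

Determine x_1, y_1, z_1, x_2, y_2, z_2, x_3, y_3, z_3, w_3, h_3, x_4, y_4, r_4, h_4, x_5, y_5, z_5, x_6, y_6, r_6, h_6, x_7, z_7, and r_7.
x_1 = 14.5
y_1 = 14
z_1 = 9.5
x_2 = 4.5
y_2 = 4.5
z_2 = 7
x_3 = 3.5
y_3 = 3
z_3 = 0.5
w_3 = 5
h_3 = 4.5
x_4 = 12
y_4 = 12.5
r_4 = 1.5
h_4 = 8
x_5 = 7.5
y_5 = 5
z_5 = 6.5
x_6 = 3
y_6 = 6.5
r_6 = 2
h_6 = 4
x_7 = 3.5
z_7 = 6
r_7 = 2.5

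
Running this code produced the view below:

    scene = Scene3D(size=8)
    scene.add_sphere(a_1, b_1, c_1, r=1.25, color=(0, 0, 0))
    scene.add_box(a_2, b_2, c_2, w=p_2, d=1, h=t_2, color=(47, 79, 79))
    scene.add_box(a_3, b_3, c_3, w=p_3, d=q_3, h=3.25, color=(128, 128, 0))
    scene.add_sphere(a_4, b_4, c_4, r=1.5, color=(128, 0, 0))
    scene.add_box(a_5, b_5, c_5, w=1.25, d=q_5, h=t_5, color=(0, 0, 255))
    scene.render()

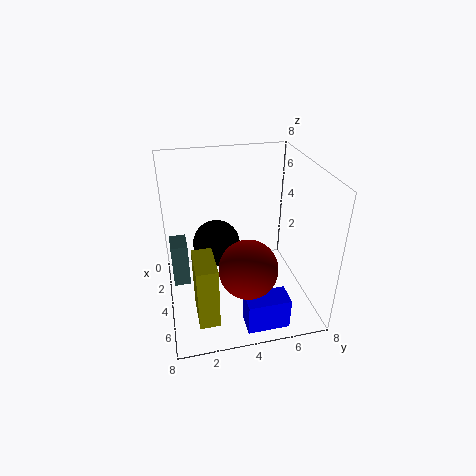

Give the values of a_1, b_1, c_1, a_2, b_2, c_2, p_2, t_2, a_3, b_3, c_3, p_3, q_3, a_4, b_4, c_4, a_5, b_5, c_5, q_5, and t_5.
a_1 = 4.25
b_1 = 2.75
c_1 = 4
a_2 = 1.25
b_2 = 0.25
c_2 = 0.25
p_2 = 1.5
t_2 = 2.75
a_3 = 5.75
b_3 = 1.25
c_3 = 1.5
p_3 = 2
q_3 = 1
a_4 = 6.25
b_4 = 4
c_4 = 3.5
a_5 = 6.25
b_5 = 3.75
c_5 = 0.25
q_5 = 2.25
t_5 = 1.75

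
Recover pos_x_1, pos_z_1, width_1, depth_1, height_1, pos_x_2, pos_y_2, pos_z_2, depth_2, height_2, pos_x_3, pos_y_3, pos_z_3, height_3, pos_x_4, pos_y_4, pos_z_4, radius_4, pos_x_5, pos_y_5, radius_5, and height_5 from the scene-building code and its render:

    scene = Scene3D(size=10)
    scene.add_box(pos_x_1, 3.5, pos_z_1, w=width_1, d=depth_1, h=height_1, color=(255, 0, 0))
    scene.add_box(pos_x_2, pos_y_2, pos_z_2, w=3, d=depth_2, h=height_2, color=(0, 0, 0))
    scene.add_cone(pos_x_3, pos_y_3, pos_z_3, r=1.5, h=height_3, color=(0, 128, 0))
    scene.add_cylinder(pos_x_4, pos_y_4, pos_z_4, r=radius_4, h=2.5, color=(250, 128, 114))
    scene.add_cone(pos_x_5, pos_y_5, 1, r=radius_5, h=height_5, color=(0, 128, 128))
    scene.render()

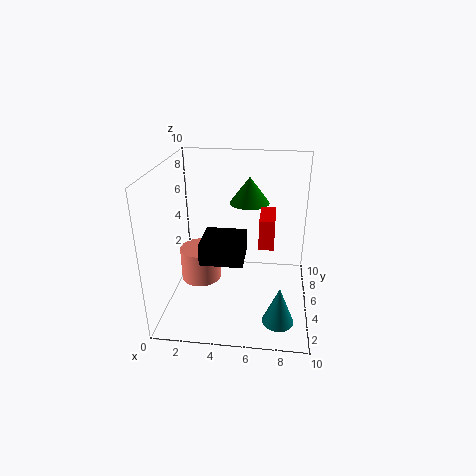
pos_x_1 = 6.5; pos_z_1 = 5; width_1 = 1; depth_1 = 2.5; height_1 = 2; pos_x_2 = 2.5; pos_y_2 = 3.5; pos_z_2 = 3.5; depth_2 = 3; height_2 = 1.5; pos_x_3 = 5.5; pos_y_3 = 8; pos_z_3 = 6.5; height_3 = 2; pos_x_4 = 2; pos_y_4 = 6; pos_z_4 = 1; radius_4 = 1.5; pos_x_5 = 8; pos_y_5 = 1.5; radius_5 = 1; height_5 = 2.5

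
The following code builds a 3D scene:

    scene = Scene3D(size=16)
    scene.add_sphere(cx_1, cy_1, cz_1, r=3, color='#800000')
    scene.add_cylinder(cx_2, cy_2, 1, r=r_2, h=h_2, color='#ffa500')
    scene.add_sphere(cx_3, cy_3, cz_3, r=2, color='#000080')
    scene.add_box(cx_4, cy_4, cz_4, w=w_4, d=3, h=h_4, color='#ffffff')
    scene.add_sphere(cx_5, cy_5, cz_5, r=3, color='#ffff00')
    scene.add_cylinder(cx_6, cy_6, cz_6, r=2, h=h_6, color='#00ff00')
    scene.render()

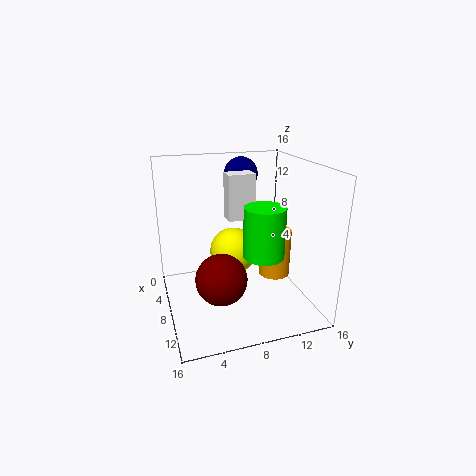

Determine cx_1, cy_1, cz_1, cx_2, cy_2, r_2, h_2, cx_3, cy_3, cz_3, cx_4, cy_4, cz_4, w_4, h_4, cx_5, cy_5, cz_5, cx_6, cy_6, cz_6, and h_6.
cx_1 = 8
cy_1 = 6
cz_1 = 3
cx_2 = 5
cy_2 = 14
r_2 = 2
h_2 = 6
cx_3 = 3
cy_3 = 10
cz_3 = 14
cx_4 = 6
cy_4 = 7
cz_4 = 10
w_4 = 2
h_4 = 5
cx_5 = 3
cy_5 = 9
cz_5 = 4
cx_6 = 13
cy_6 = 9
cz_6 = 8
h_6 = 5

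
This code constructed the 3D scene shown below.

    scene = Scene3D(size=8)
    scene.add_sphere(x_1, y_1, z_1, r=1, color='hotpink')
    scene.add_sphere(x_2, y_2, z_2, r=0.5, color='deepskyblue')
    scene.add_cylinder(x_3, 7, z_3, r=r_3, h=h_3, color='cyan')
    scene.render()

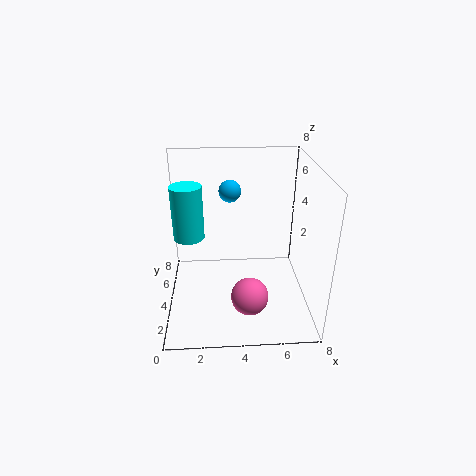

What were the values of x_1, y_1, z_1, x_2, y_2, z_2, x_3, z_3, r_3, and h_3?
x_1 = 4.5, y_1 = 2, z_1 = 1.5, x_2 = 3.5, y_2 = 2, z_2 = 7.5, x_3 = 1, z_3 = 2.5, r_3 = 1, h_3 = 3.5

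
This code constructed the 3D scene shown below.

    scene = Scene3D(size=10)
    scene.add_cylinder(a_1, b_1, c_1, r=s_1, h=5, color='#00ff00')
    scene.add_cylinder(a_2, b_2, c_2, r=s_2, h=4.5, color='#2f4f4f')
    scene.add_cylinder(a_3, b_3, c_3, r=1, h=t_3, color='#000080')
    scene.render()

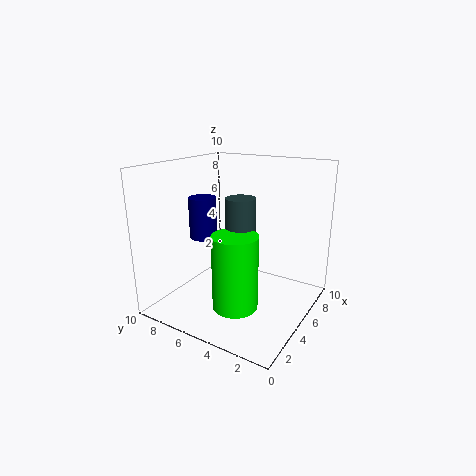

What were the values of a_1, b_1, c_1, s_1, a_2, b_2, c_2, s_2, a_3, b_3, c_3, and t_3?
a_1 = 3
b_1 = 4
c_1 = 1
s_1 = 1.5
a_2 = 4.5
b_2 = 4.5
c_2 = 3.5
s_2 = 1
a_3 = 5
b_3 = 8
c_3 = 4.5
t_3 = 3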